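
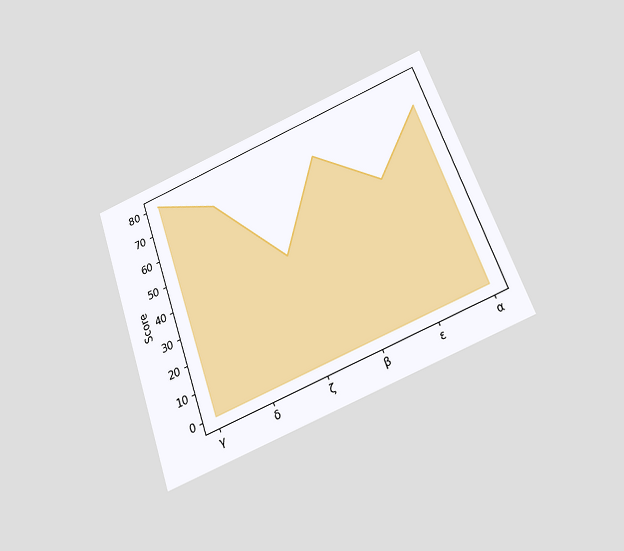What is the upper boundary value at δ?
70

The chart is tilted about 19° counter-clockwise and viewed slightly from below. At δ the upper boundary is at 70.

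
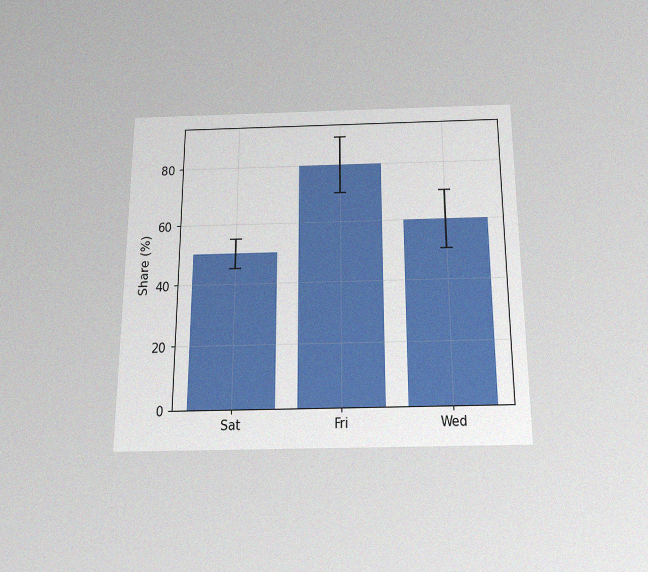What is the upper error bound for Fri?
90%

The chart is viewed slightly from below, with some photo noise. The Fri bar's upper whisker reaches 90%.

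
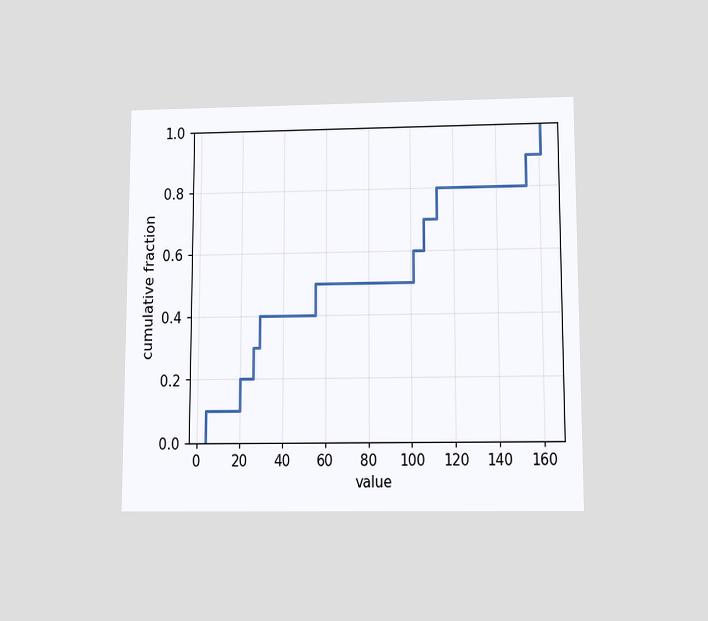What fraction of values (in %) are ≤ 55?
50%

The chart is viewed slightly from below. At x=55 the ECDF step is at 50%.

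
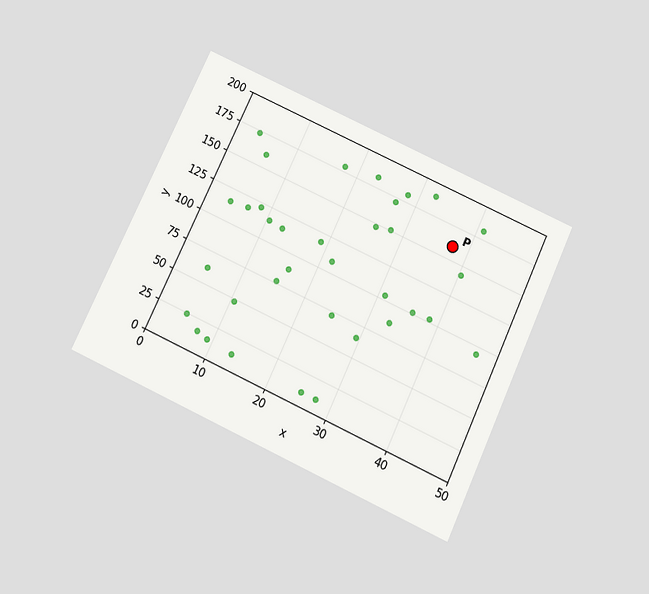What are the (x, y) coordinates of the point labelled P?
(37.5, 160)

The chart is tilted about 25° clockwise and viewed slightly from below. Following the gridlines from P to each axis, P sits at (37.5, 160).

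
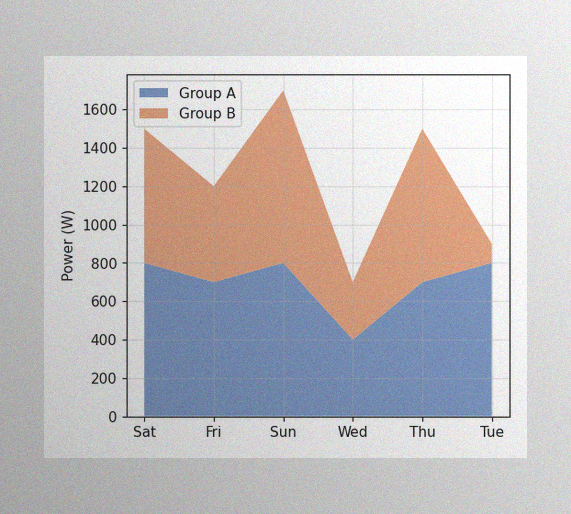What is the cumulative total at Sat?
The image has some photo noise and uneven lighting. The stacked total at Sat reaches 1500W.

1500W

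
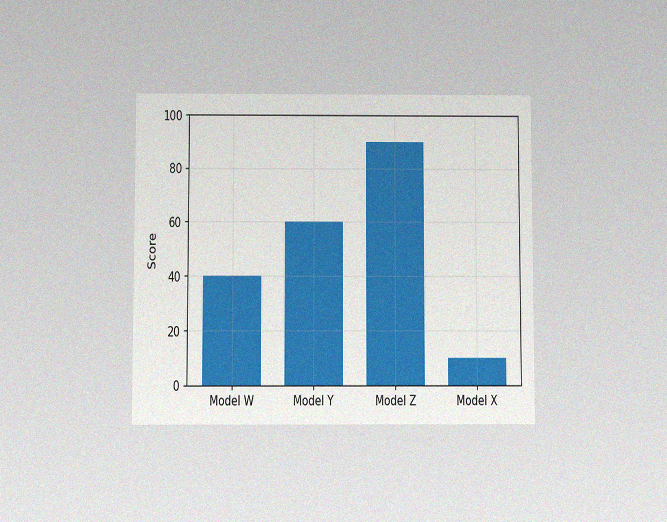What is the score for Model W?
40

The chart is viewed slightly from below, with some photo noise. Reading along the chart's y-axis, the Model W bar reaches 40.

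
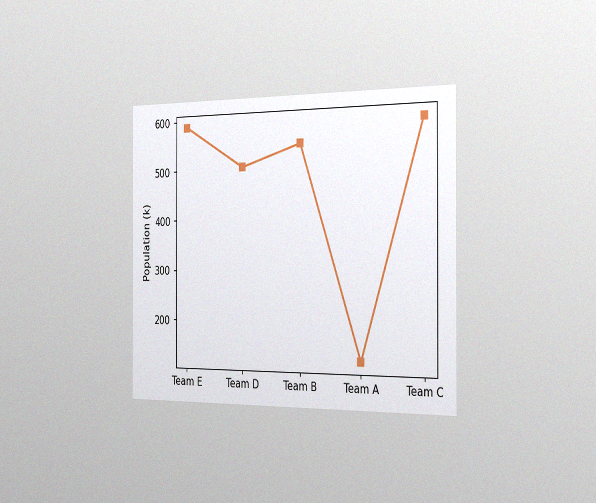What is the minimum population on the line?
126k

The chart is viewed slightly from the right, with some photo noise. The lowest point is at Team A, and reading across to the y-axis gives 126k.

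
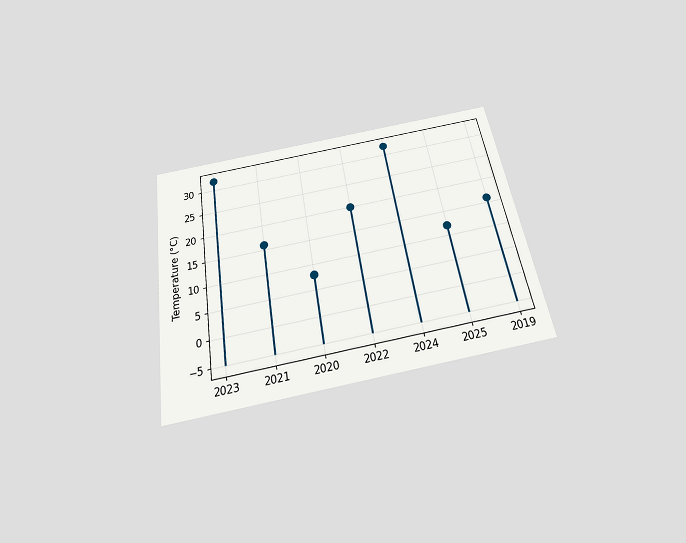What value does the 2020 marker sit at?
8°C

The chart is tilted about 9° counter-clockwise and viewed slightly from below. The 2020 marker sits at 8°C.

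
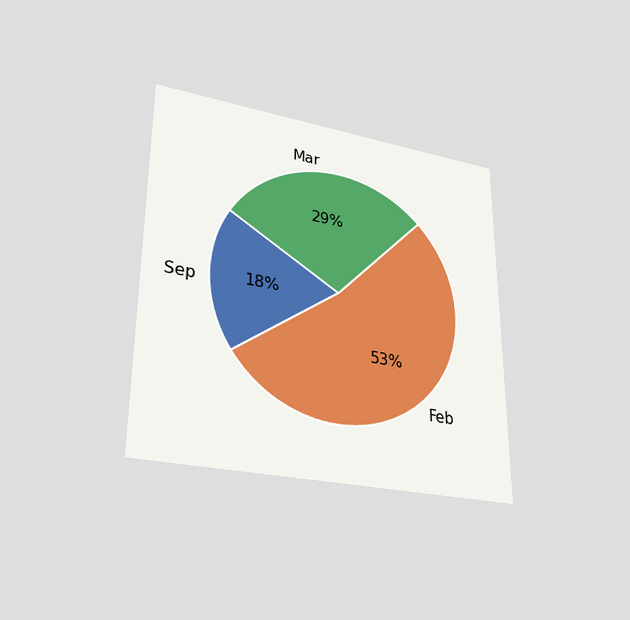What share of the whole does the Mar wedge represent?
The chart is viewed slightly from below. The Mar slice takes up 29% of the pie.

29%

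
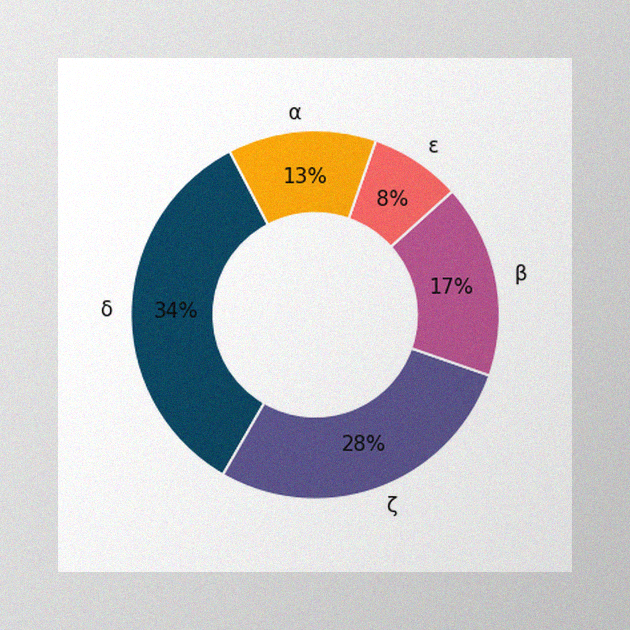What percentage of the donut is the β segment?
17%

The image has some photo noise and uneven lighting. The β segment takes up 17% of the ring.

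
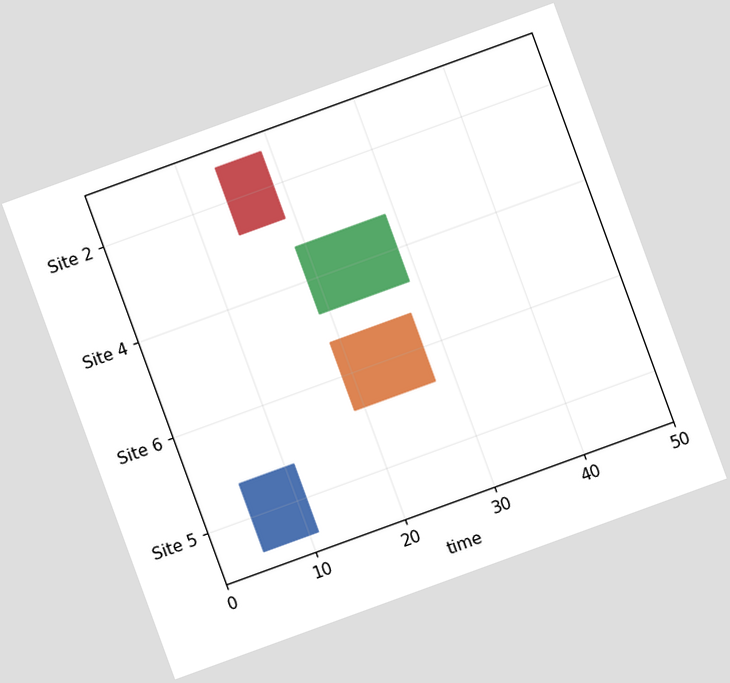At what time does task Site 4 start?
The chart is tilted about 20° counter-clockwise. The Site 4 bar begins at t=19.

19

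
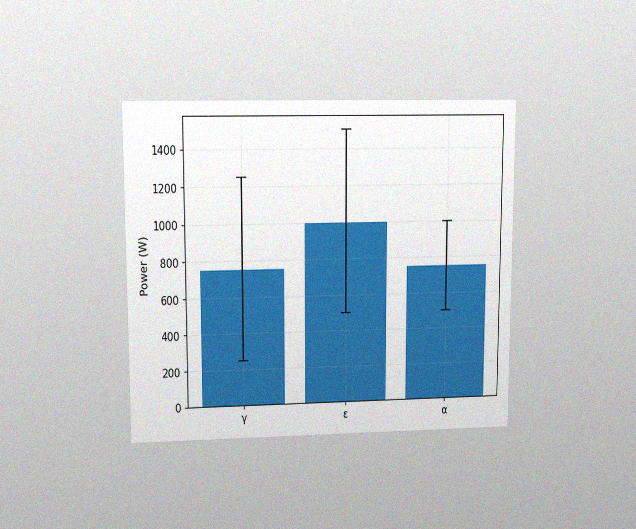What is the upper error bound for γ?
1250W

The chart is viewed at a slight angle, with some photo noise. The γ bar's upper whisker reaches 1250W.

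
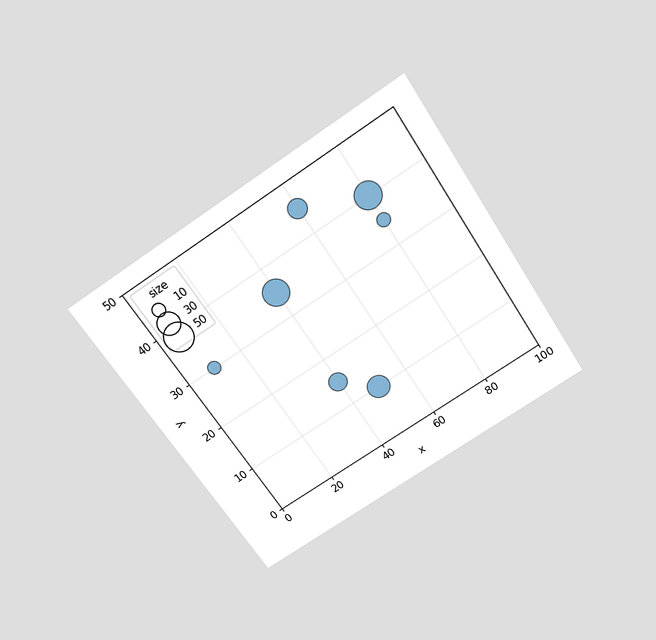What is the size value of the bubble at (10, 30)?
The chart is tilted about 34° counter-clockwise and viewed slightly from above. Matching the bubble at (10, 30) against the size legend gives 10.

10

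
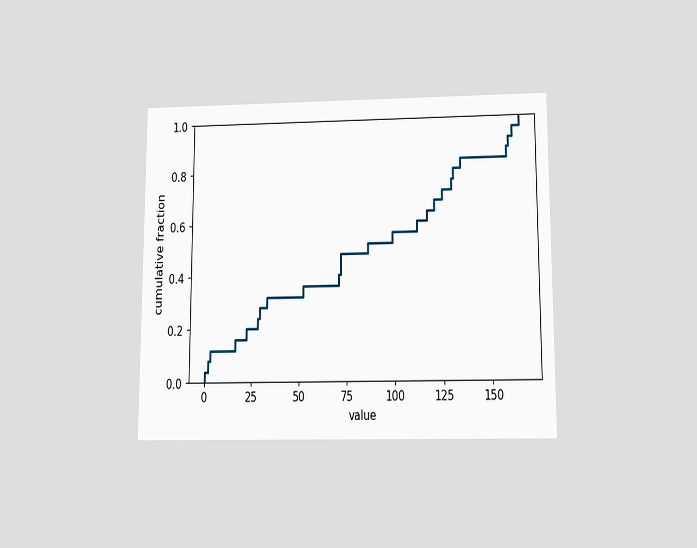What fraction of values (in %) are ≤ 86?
The chart is viewed slightly from below. At x=86 the ECDF step is at 52%.

52%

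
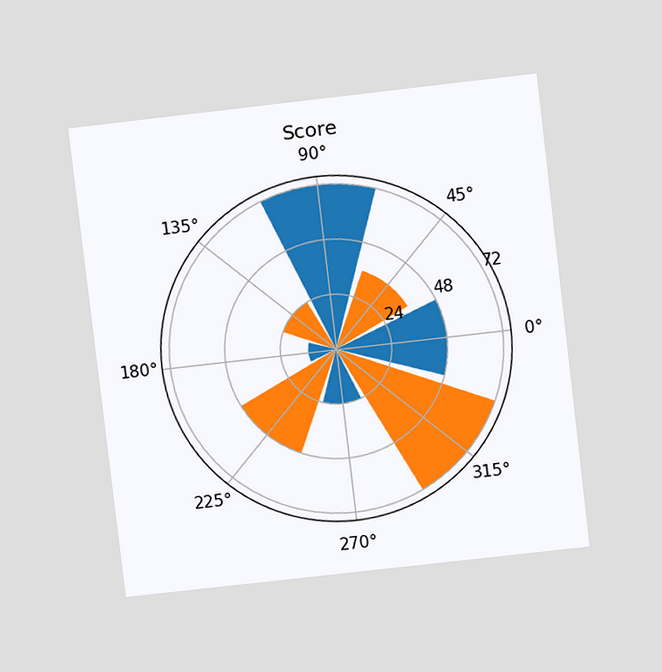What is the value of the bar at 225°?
48

The chart is tilted about 7° counter-clockwise and viewed at a slight angle. The bar at 225° reaches 48 on the radial axis.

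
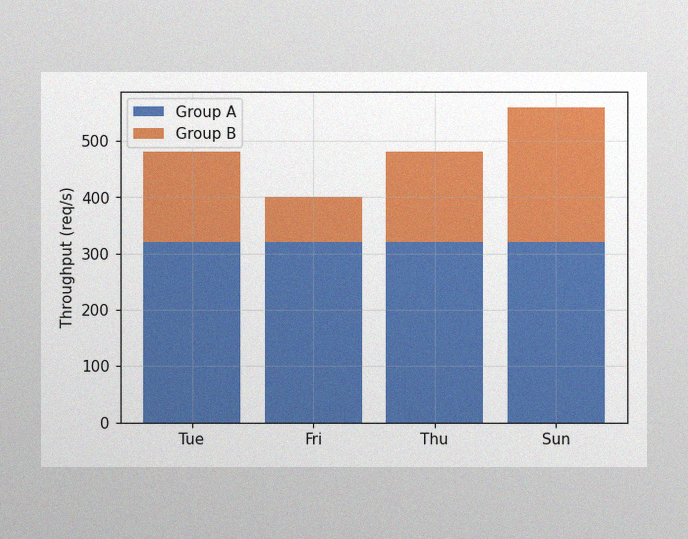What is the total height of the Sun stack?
560req/s

The image has some photo noise and uneven lighting. The Sun stack's top reaches 560req/s on the y-axis.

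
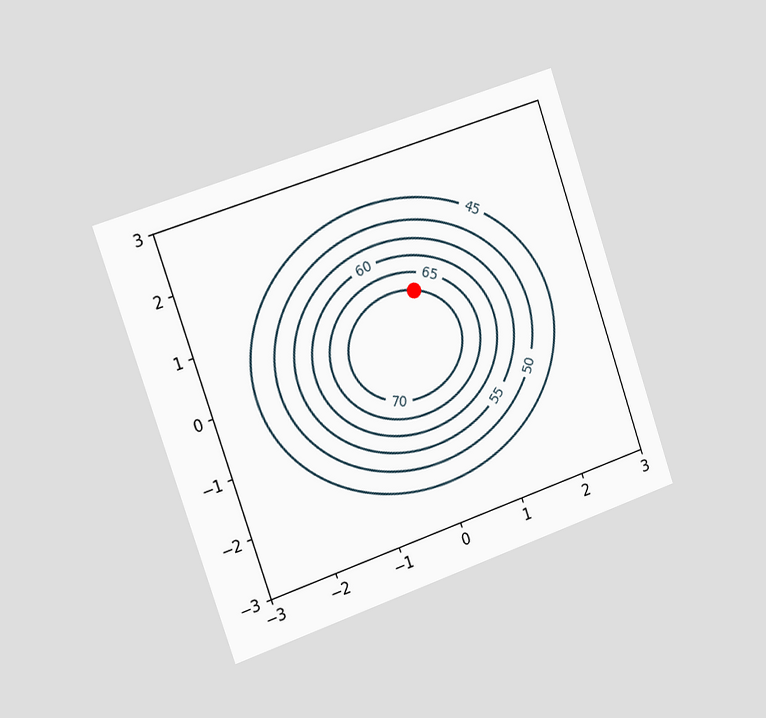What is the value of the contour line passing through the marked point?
The chart is tilted about 19° counter-clockwise and viewed slightly from the left. The marked point sits on the contour labelled 70.

70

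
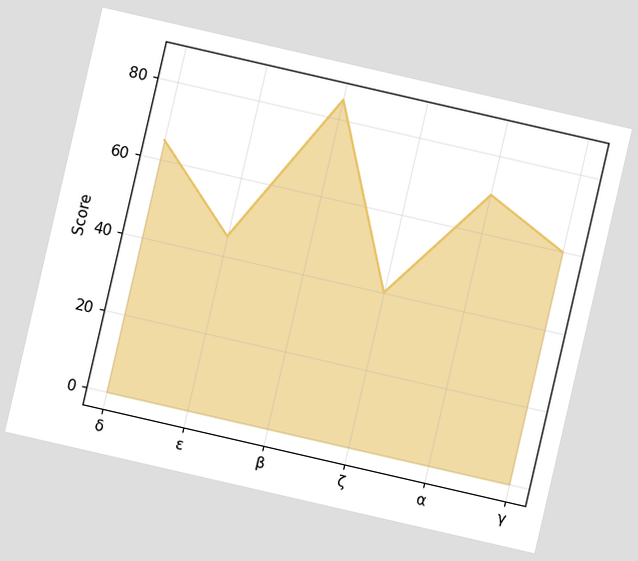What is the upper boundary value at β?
The chart is tilted about 13° clockwise. At β the upper boundary is at 85.

85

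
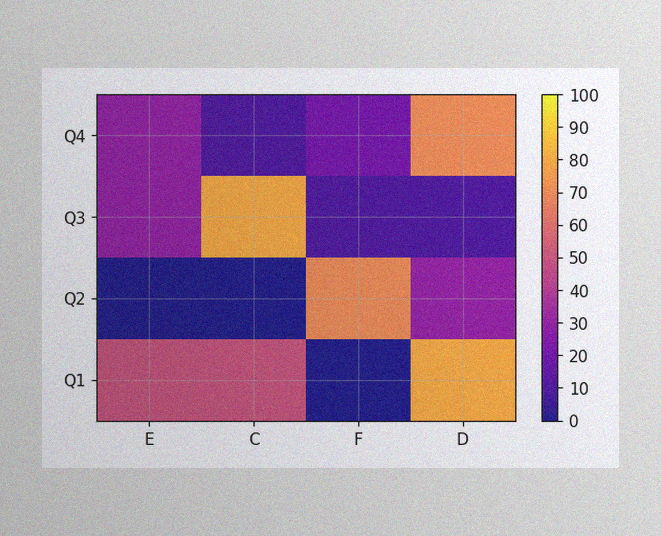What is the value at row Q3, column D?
10

The image has some photo noise and uneven lighting. Matching cell (Q3, D) against the colorbar gives 10.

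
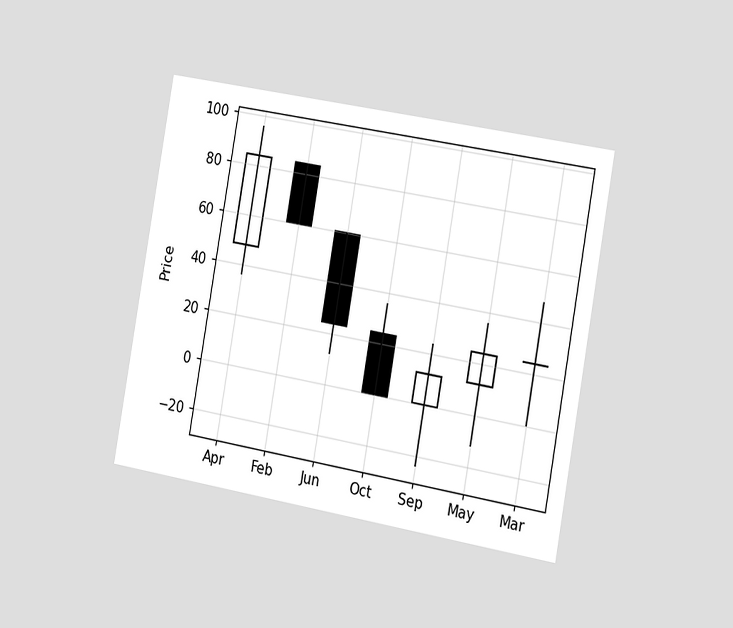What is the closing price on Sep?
The chart is tilted about 10° clockwise and viewed slightly from the right. The Sep candle closes at 12.

12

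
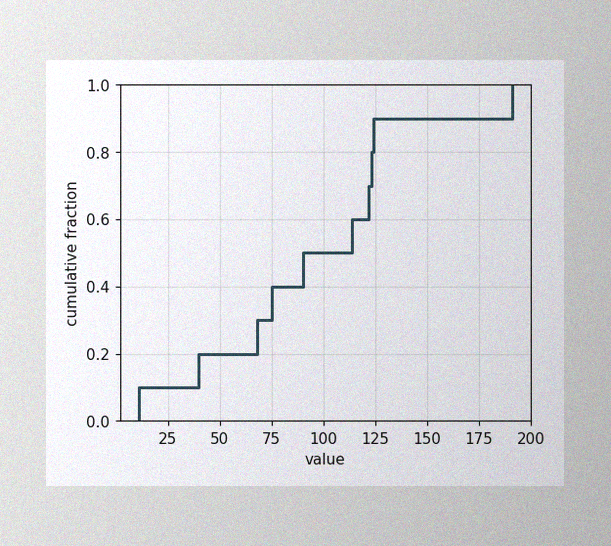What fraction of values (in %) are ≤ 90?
50%

The image has some photo noise and uneven lighting. At x=90 the ECDF step is at 50%.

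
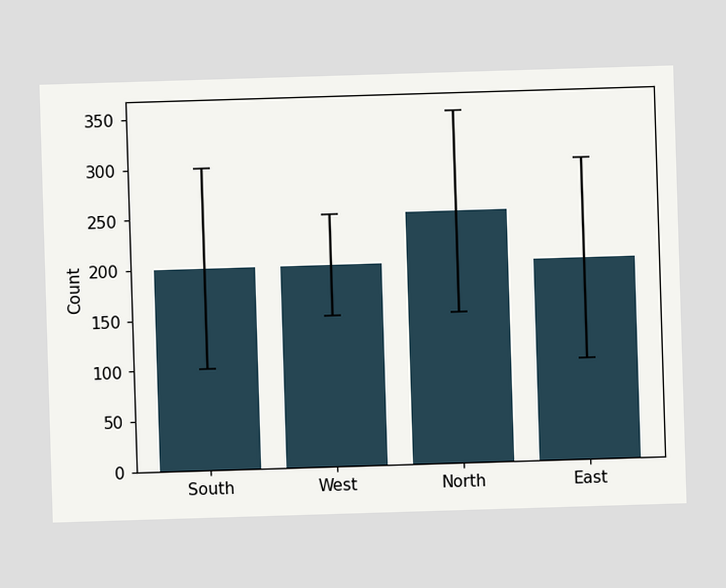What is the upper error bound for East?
300

The East bar's upper whisker reaches 300.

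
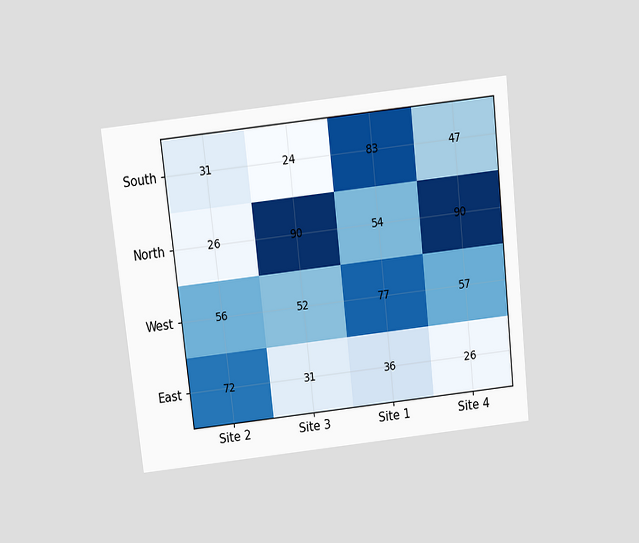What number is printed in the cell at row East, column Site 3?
The chart is tilted about 6° counter-clockwise and viewed slightly from above. The (East, Site 3) cell reads 31.

31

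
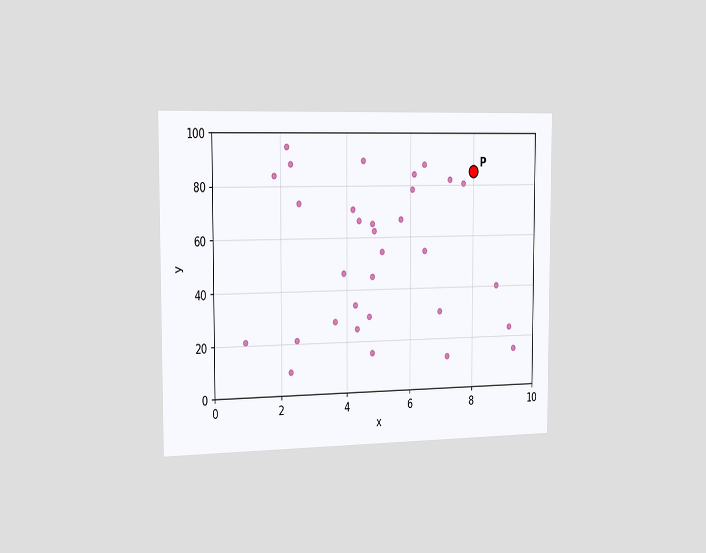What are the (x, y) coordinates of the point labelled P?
(8, 85)

The chart is viewed slightly from the left. Following the gridlines from P to each axis, P sits at (8, 85).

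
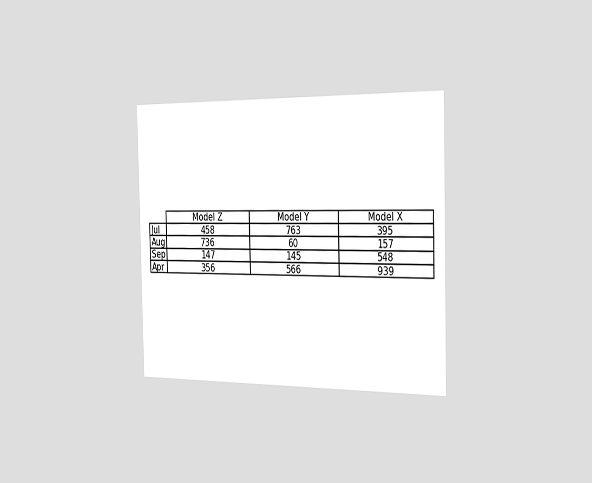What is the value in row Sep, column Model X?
The chart is viewed slightly from the right. The (Sep, Model X) cell reads 548.

548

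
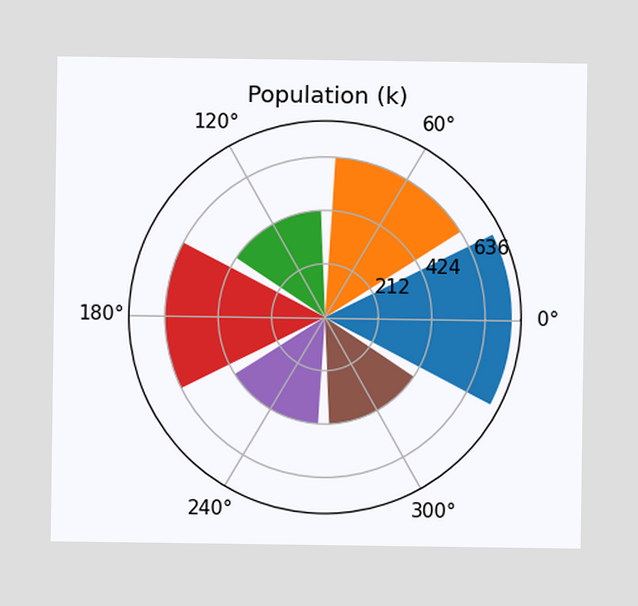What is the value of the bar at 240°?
The bar at 240° reaches 424k on the radial axis.

424k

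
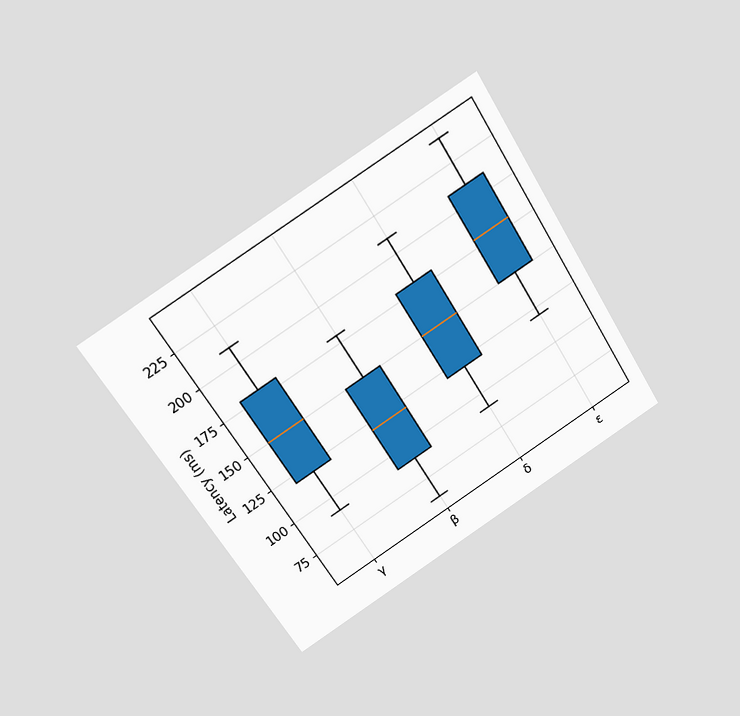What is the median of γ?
The chart is tilted about 32° counter-clockwise and viewed slightly from above. The median line in the γ box sits at 150ms.

150ms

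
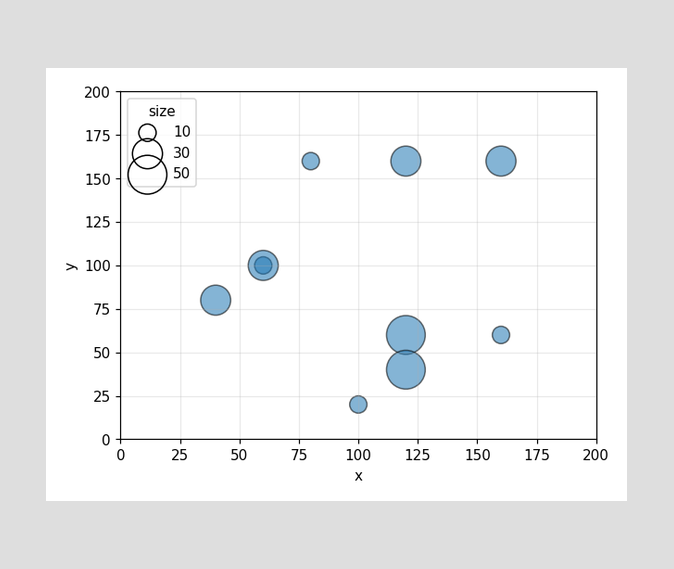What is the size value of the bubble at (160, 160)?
30

Matching the bubble at (160, 160) against the size legend gives 30.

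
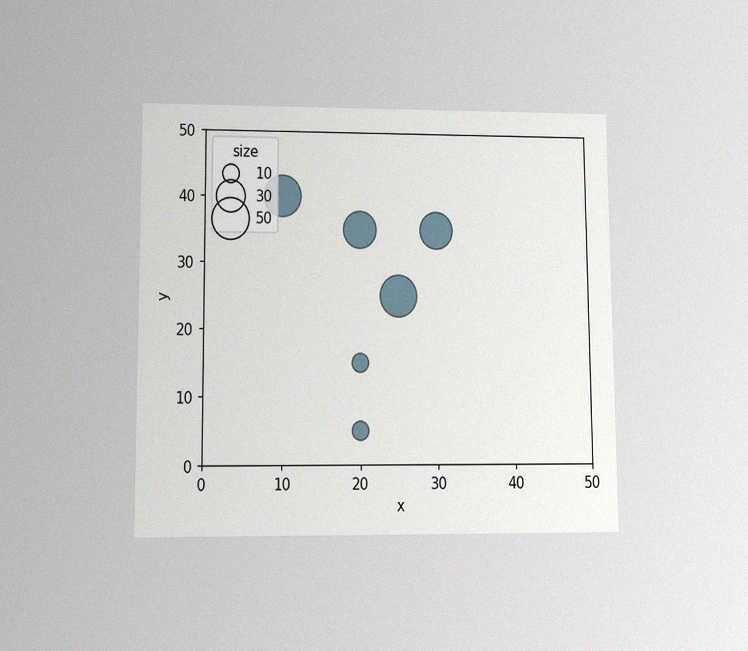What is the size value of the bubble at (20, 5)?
10

The chart is viewed at a slight angle, with some photo noise. Matching the bubble at (20, 5) against the size legend gives 10.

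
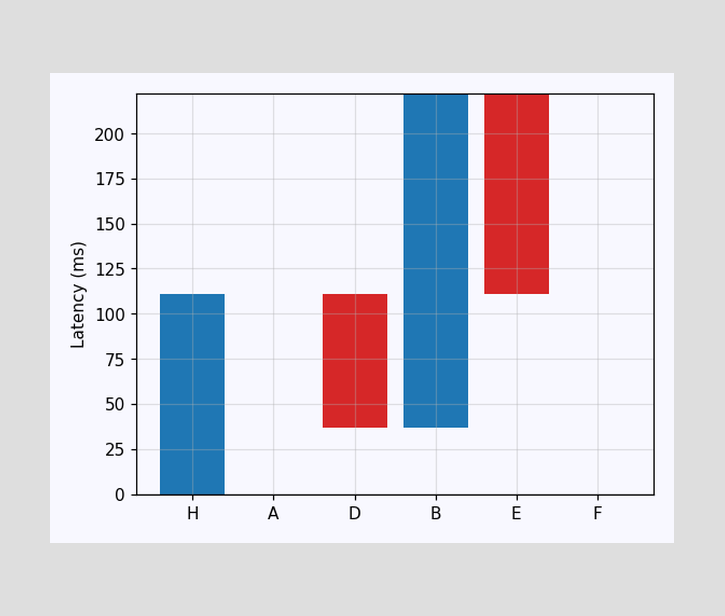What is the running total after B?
After B the running total reaches 222ms.

222ms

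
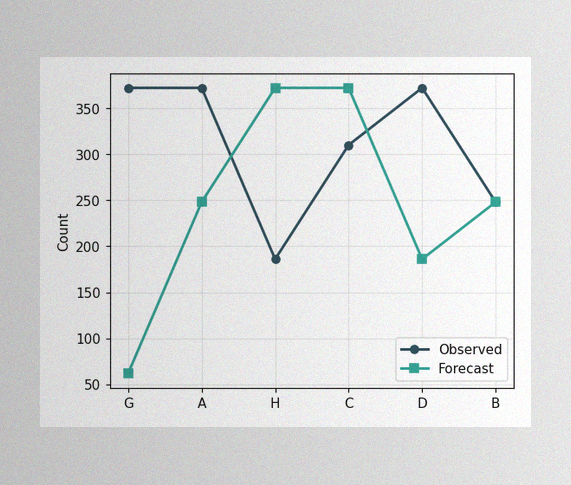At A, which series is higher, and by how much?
Observed, by 124

The image has some photo noise and uneven lighting. At A, Observed sits above the other line by 124.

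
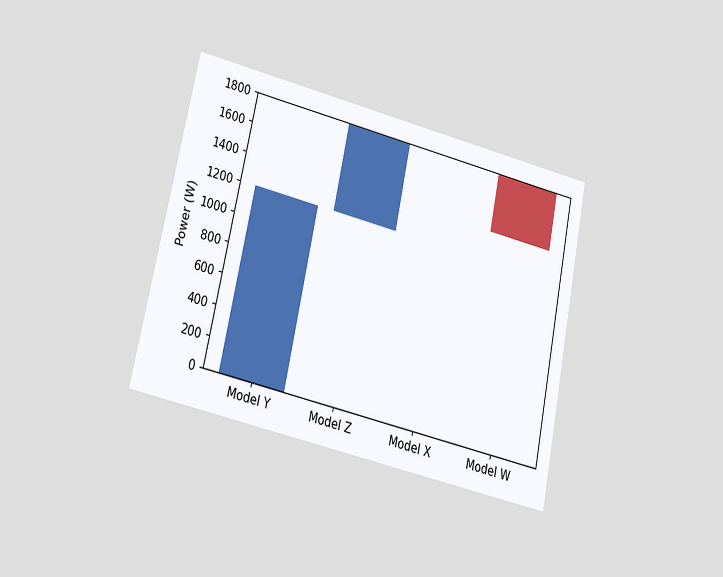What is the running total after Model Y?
1200W

The chart is tilted about 12° clockwise and viewed at a slight angle. After Model Y the running total reaches 1200W.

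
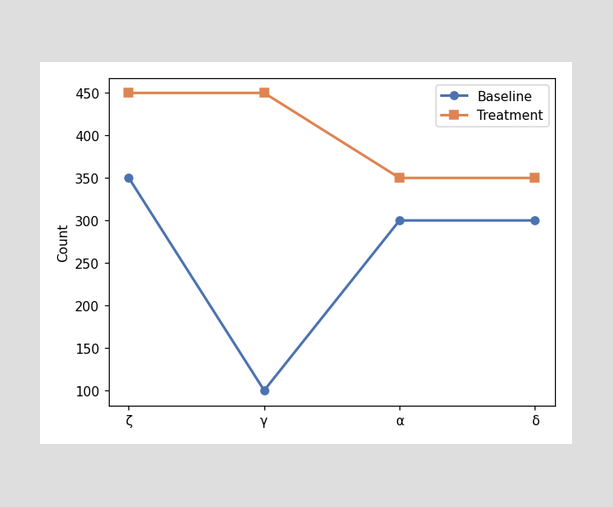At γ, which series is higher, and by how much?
Treatment, by 350

At γ, Treatment sits above the other line by 350.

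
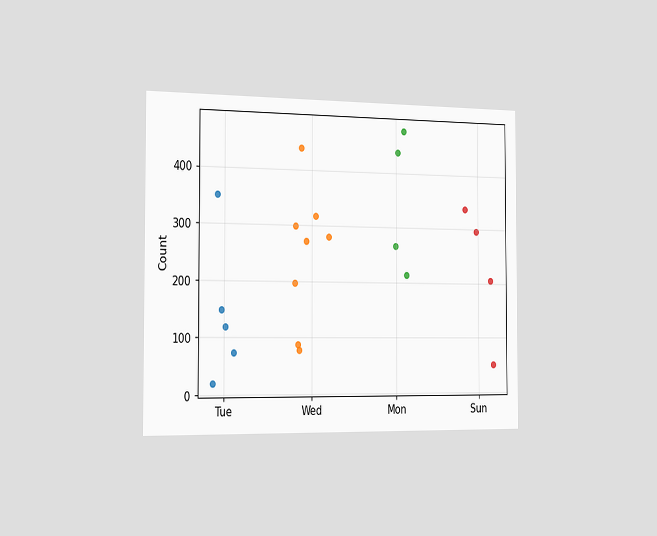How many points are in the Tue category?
5

The chart is viewed slightly from the left. Counting the markers in the Tue column gives 5.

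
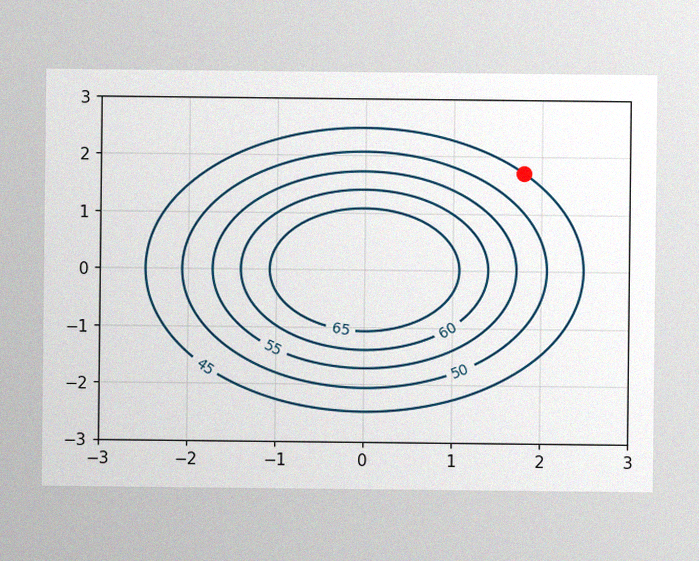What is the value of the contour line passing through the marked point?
45

The image has some photo noise and uneven lighting. The marked point sits on the contour labelled 45.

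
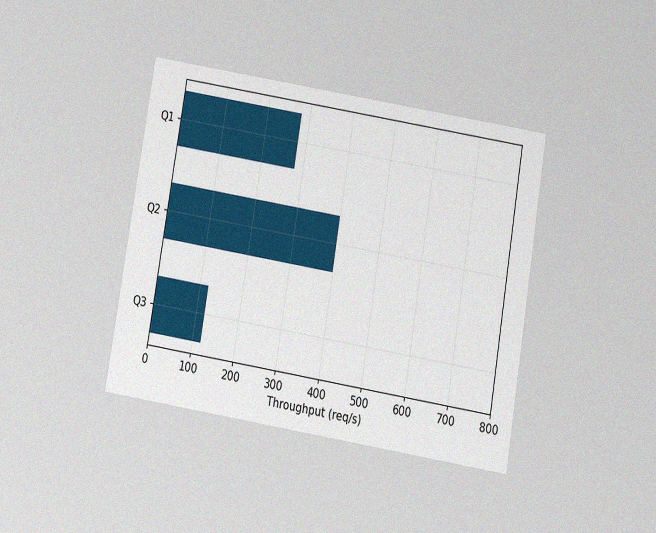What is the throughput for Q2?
400req/s

The chart is tilted about 9° clockwise and viewed slightly from below, with some photo noise. Reading along the chart's x-axis, the Q2 bar reaches 400req/s.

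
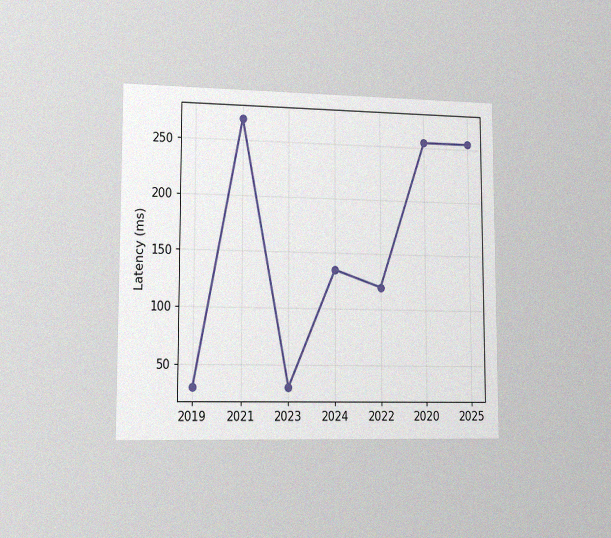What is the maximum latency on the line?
The chart is viewed slightly from the left, with some photo noise. The highest point is at 2021, and reading across to the y-axis gives 270ms.

270ms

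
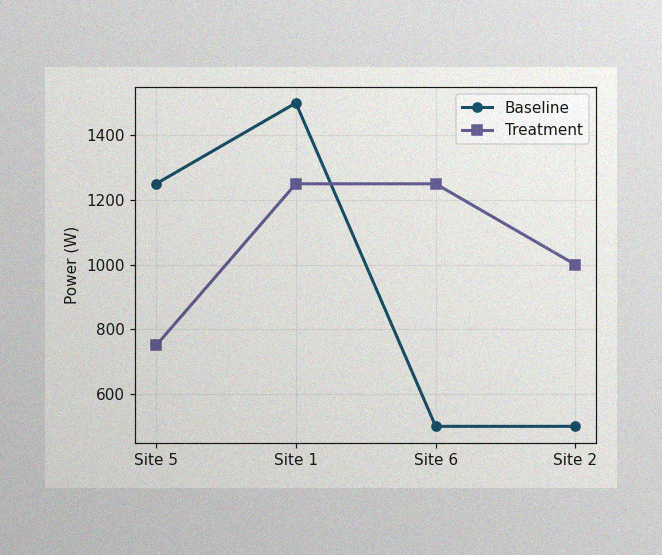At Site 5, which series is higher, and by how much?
Baseline, by 500W

The image has some photo noise and uneven lighting. At Site 5, Baseline sits above the other line by 500W.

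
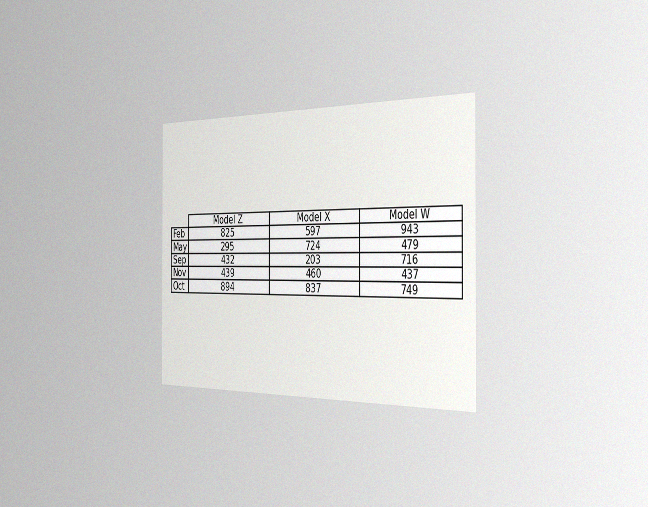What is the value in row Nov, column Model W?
437

The chart is viewed slightly from the right, with some photo noise. The (Nov, Model W) cell reads 437.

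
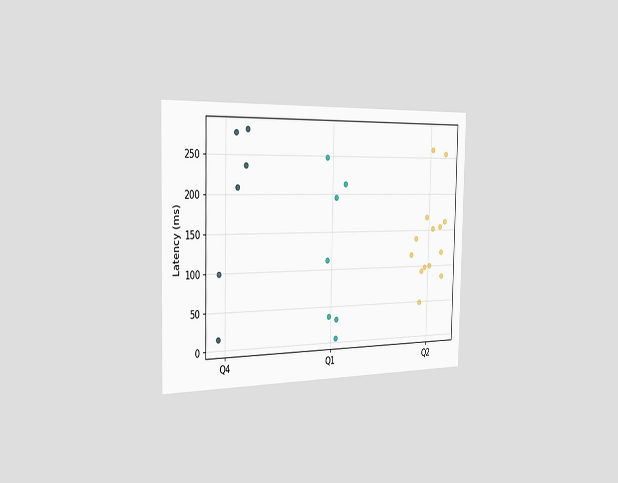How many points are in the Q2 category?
The chart is viewed slightly from the left. Counting the markers in the Q2 column gives 14.

14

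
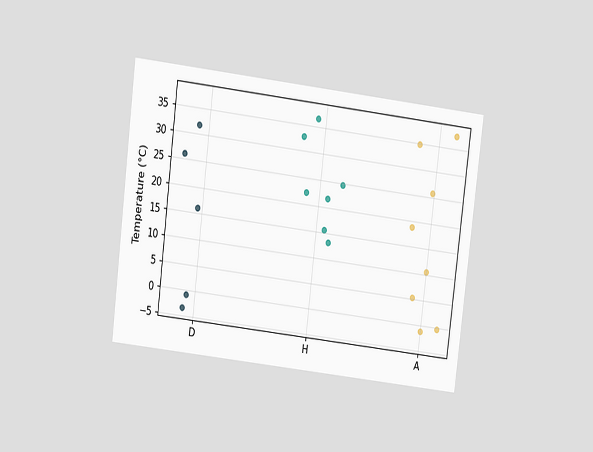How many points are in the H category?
7

The chart is tilted about 7° clockwise and viewed at a slight angle. Counting the markers in the H column gives 7.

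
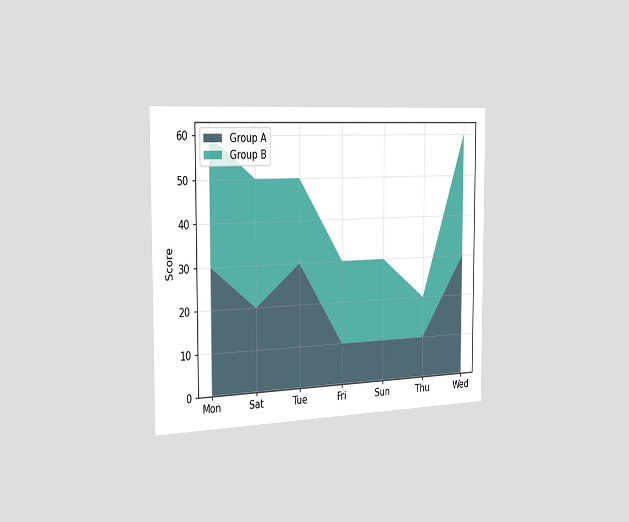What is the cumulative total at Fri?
The chart is viewed slightly from the left. The stacked total at Fri reaches 30.

30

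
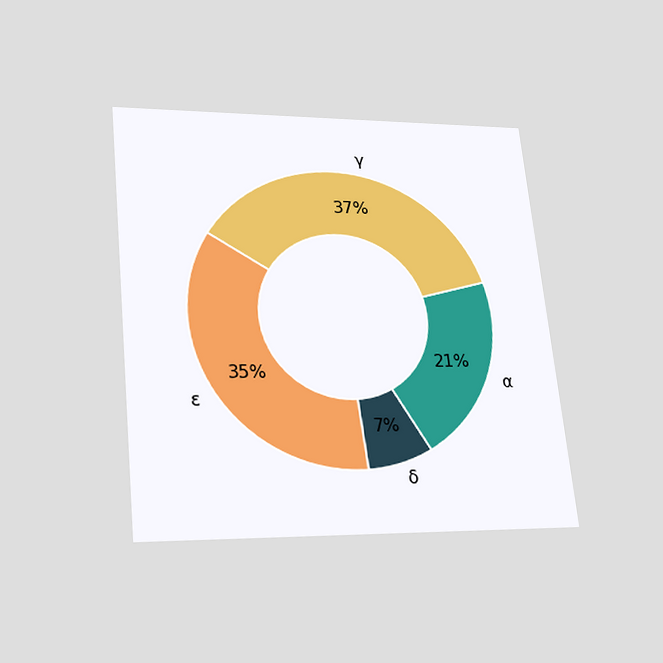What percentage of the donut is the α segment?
21%

The chart is tilted about 6° counter-clockwise and viewed slightly from below. The α segment takes up 21% of the ring.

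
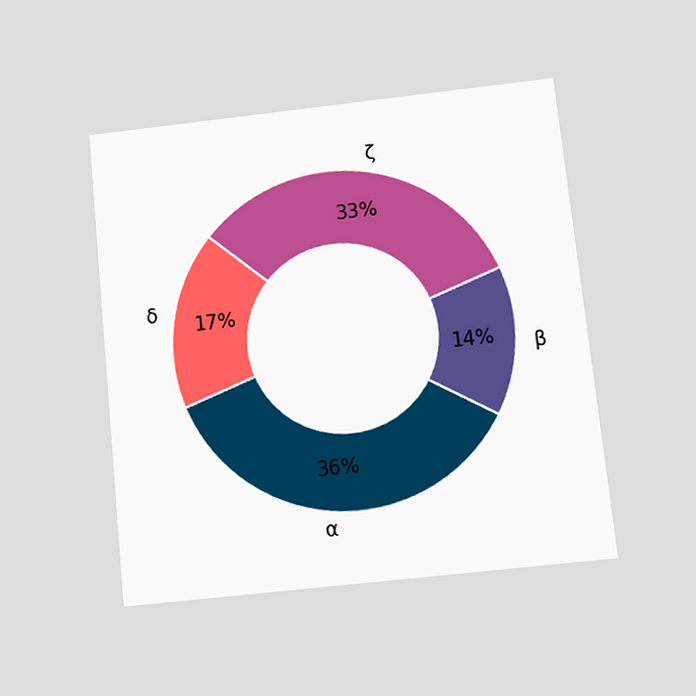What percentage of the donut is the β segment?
14%

The chart is tilted about 6° counter-clockwise and viewed slightly from below. The β segment takes up 14% of the ring.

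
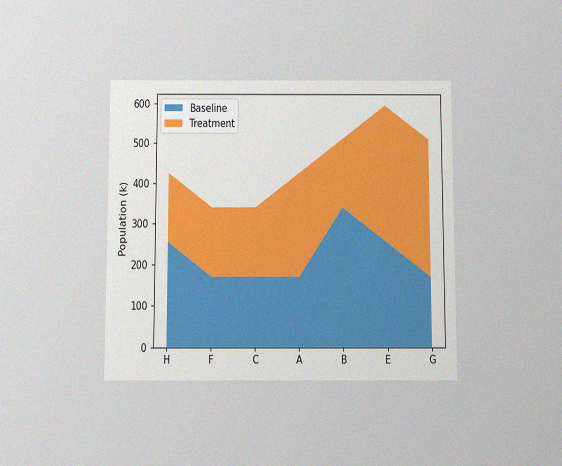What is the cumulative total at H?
The chart is viewed slightly from below, with some photo noise. The stacked total at H reaches 425k.

425k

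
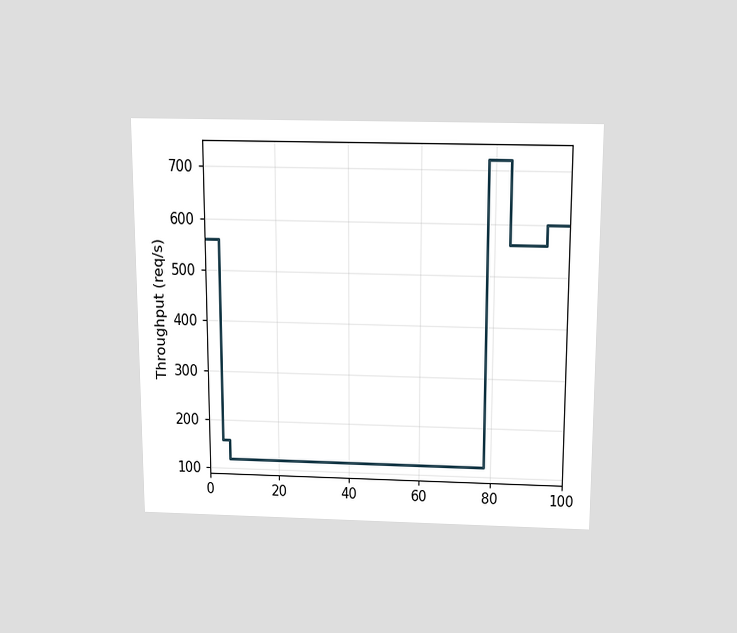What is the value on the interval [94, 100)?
The chart is viewed slightly from above. On [94, 100) the step sits at 600req/s.

600req/s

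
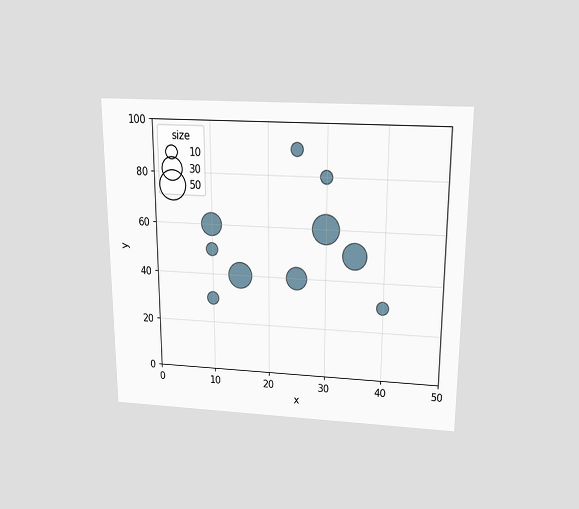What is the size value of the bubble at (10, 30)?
10

The chart is viewed slightly from above. Matching the bubble at (10, 30) against the size legend gives 10.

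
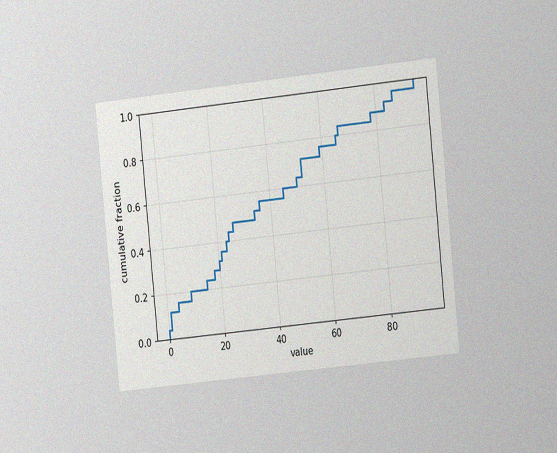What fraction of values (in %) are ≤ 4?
The chart is tilted about 6° counter-clockwise and viewed slightly from the right, with some photo noise. At x=4 the ECDF step is at 16%.

16%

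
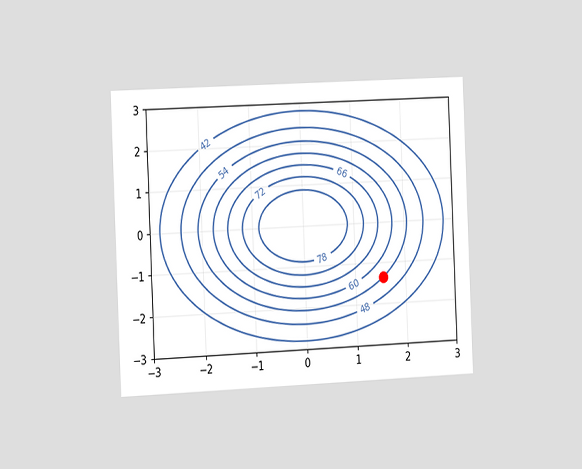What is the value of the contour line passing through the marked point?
54

The chart is tilted about 2° counter-clockwise and viewed slightly from the left. The marked point sits on the contour labelled 54.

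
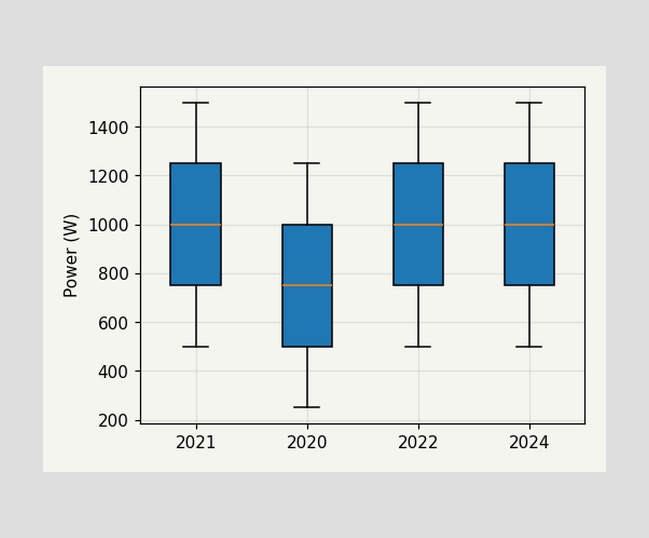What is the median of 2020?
750W

The median line in the 2020 box sits at 750W.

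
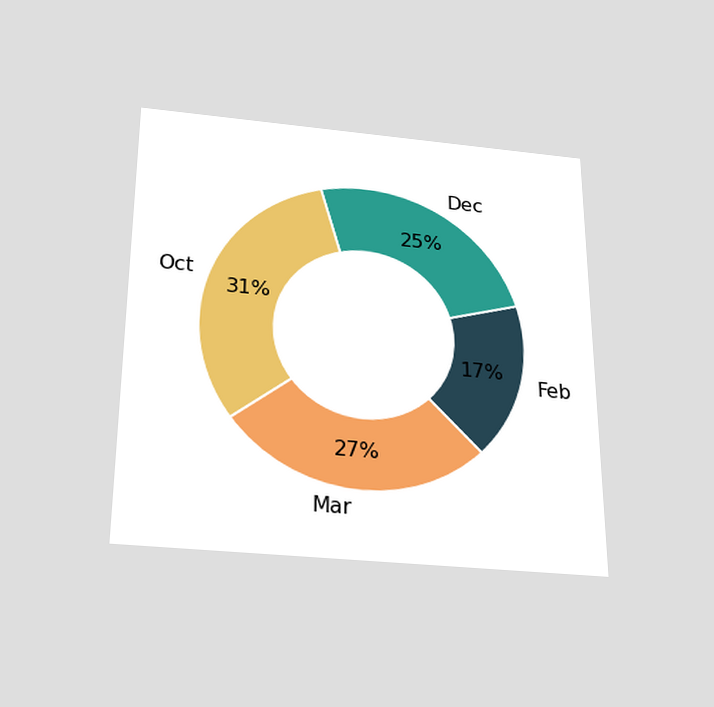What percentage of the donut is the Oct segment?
31%

The chart is viewed slightly from below. The Oct segment takes up 31% of the ring.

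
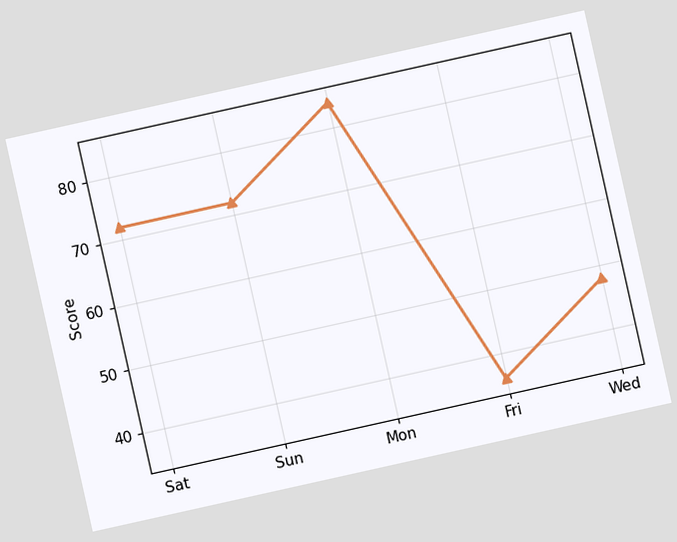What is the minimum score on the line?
36

The chart is tilted about 13° counter-clockwise. The lowest point is at Fri, and reading across to the y-axis gives 36.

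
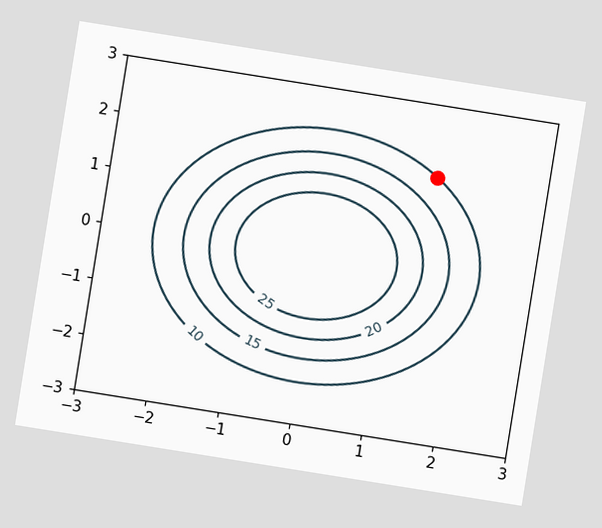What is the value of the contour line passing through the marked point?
10

The chart is tilted about 9° clockwise. The marked point sits on the contour labelled 10.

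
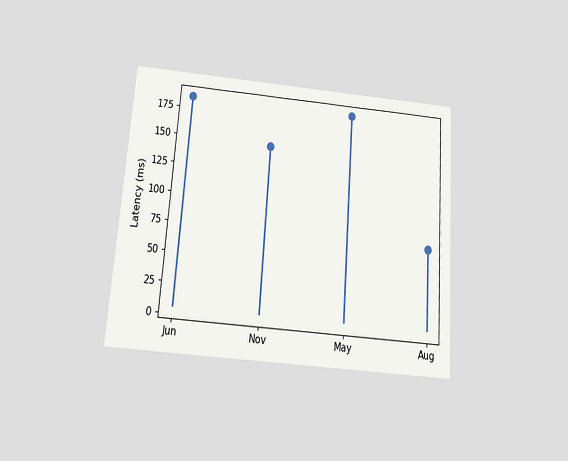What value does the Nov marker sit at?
148ms

The chart is tilted about 4° clockwise and viewed slightly from below. The Nov marker sits at 148ms.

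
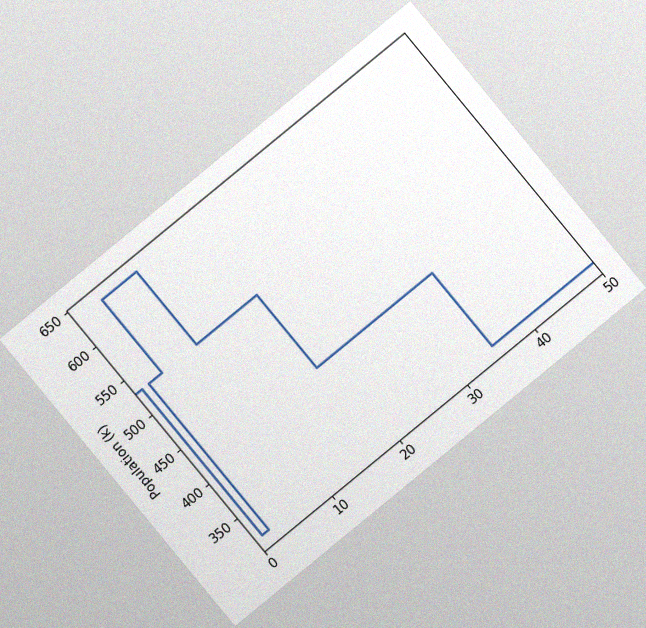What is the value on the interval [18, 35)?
The chart is tilted about 39° counter-clockwise, with some photo noise. On [18, 35) the step sits at 424k.

424k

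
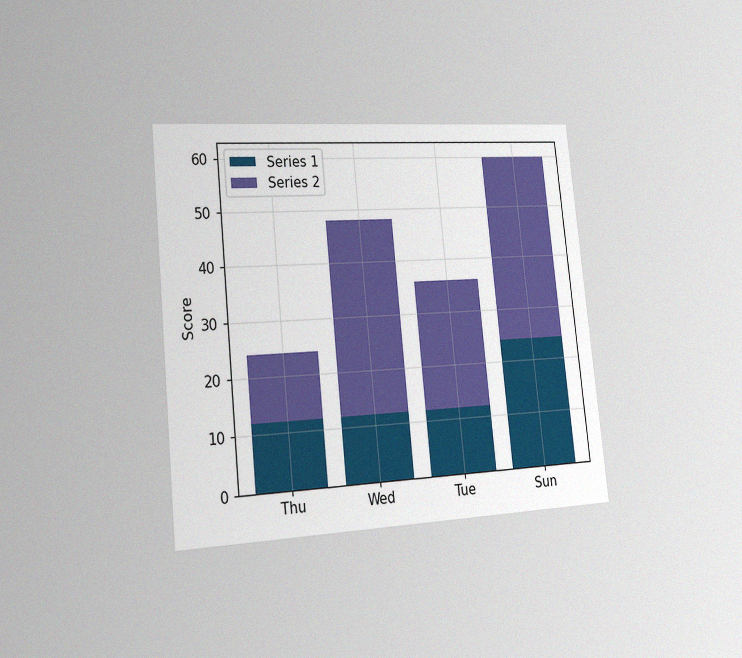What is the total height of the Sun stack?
The chart is tilted about 6° counter-clockwise and viewed slightly from the left, with some photo noise. The Sun stack's top reaches 60 on the y-axis.

60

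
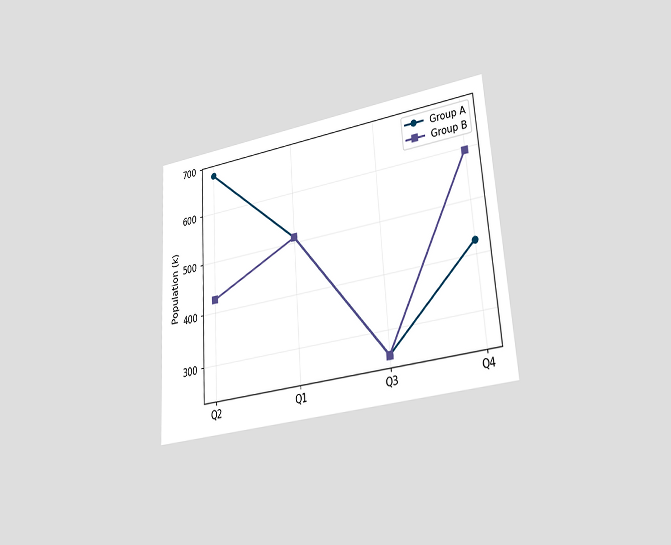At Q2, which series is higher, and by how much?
The chart is tilted about 4° counter-clockwise and viewed at a slight angle. At Q2, Group A sits above the other line by 255k.

Group A, by 255k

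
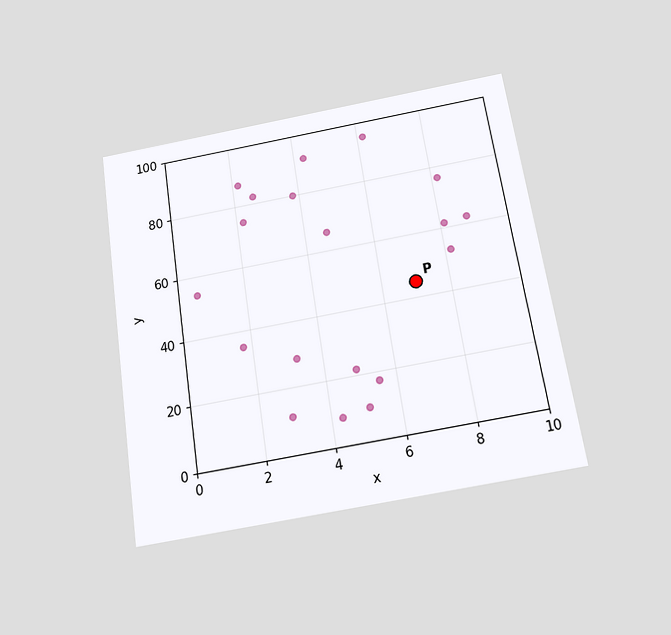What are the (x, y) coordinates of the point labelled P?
(7, 45)

The chart is tilted about 9° counter-clockwise and viewed slightly from below. Following the gridlines from P to each axis, P sits at (7, 45).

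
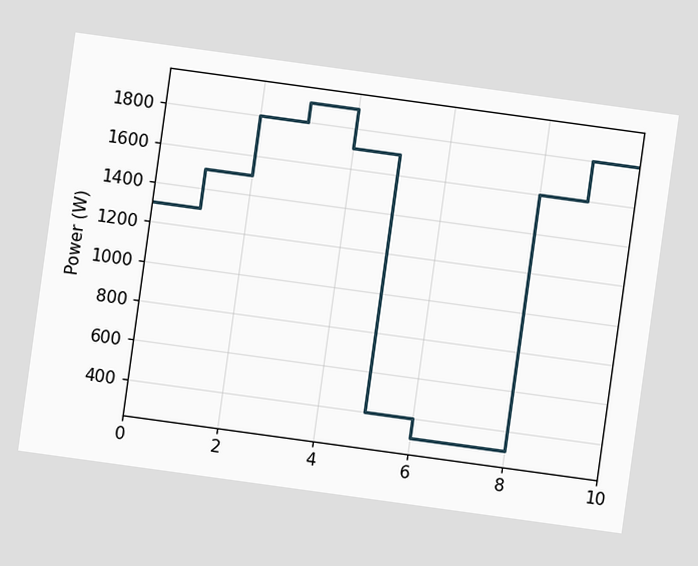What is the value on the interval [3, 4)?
1900W

The chart is tilted about 8° clockwise. On [3, 4) the step sits at 1900W.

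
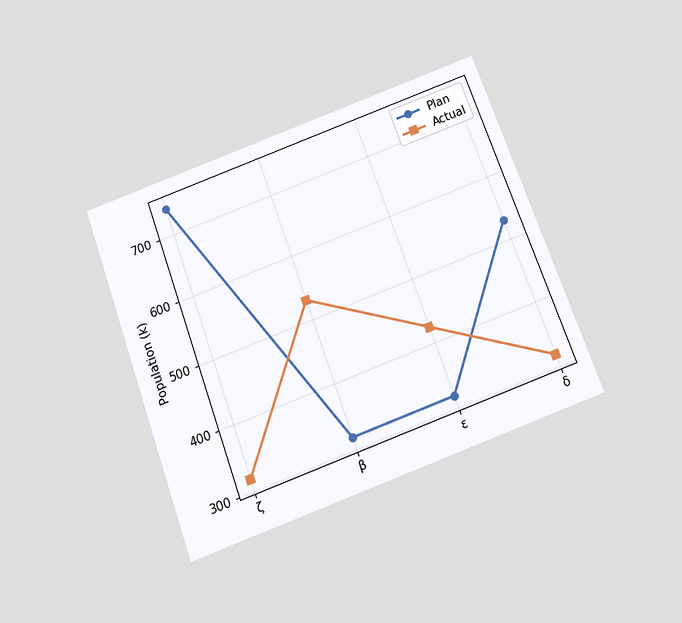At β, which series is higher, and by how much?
Actual, by 212k

The chart is tilted about 20° counter-clockwise and viewed slightly from below. At β, Actual sits above the other line by 212k.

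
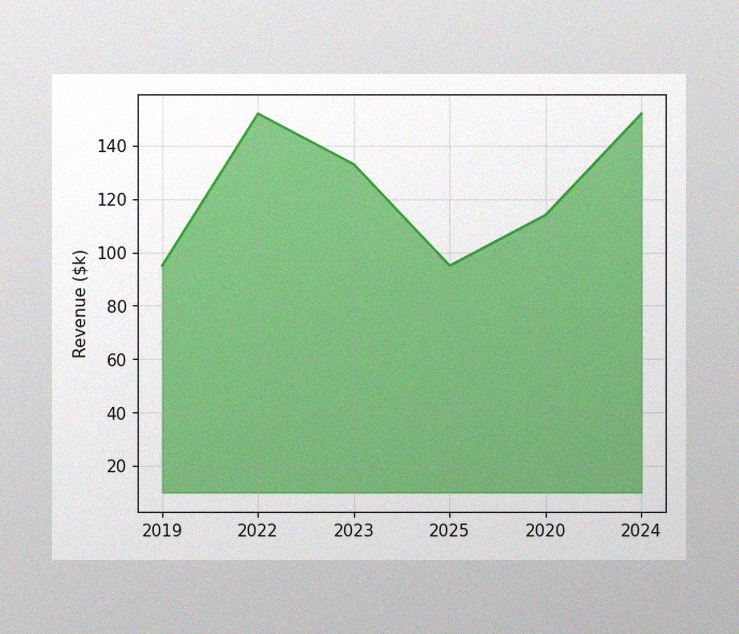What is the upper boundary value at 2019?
The image has some photo noise and uneven lighting. At 2019 the upper boundary is at $95k.

$95k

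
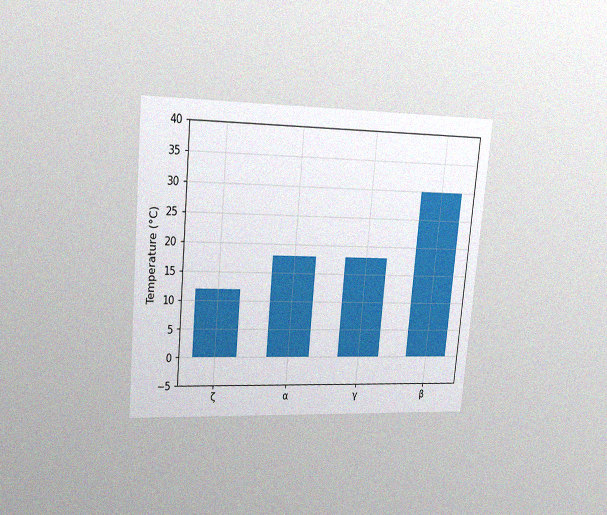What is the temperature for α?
The chart is tilted about 5° clockwise and viewed at a slight angle, with some photo noise. Reading along the chart's y-axis, the α bar reaches 18°C.

18°C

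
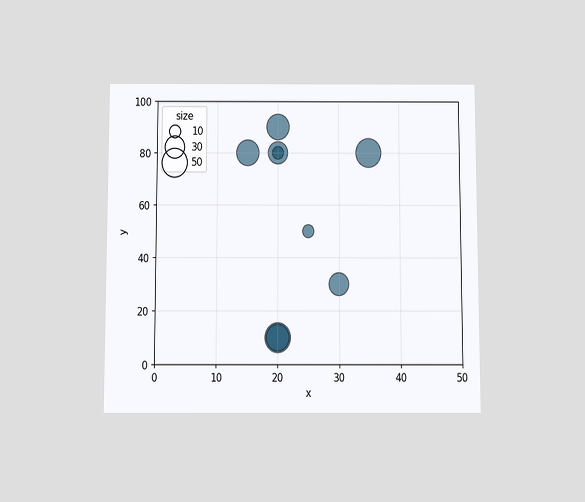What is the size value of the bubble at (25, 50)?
The chart is viewed slightly from below. Matching the bubble at (25, 50) against the size legend gives 10.

10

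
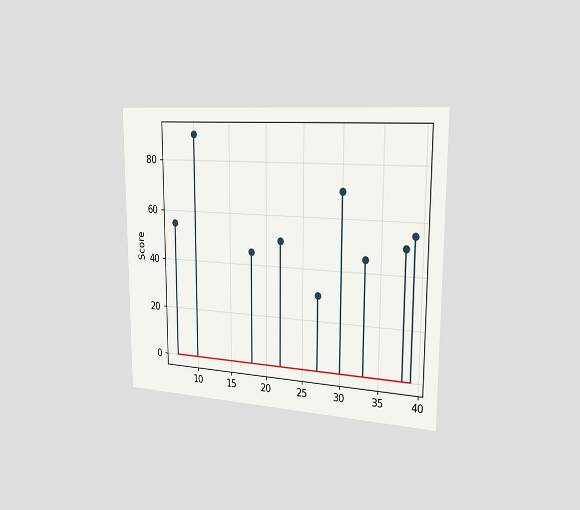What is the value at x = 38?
50

The chart is viewed slightly from the right. The stem at x=38 reaches 50.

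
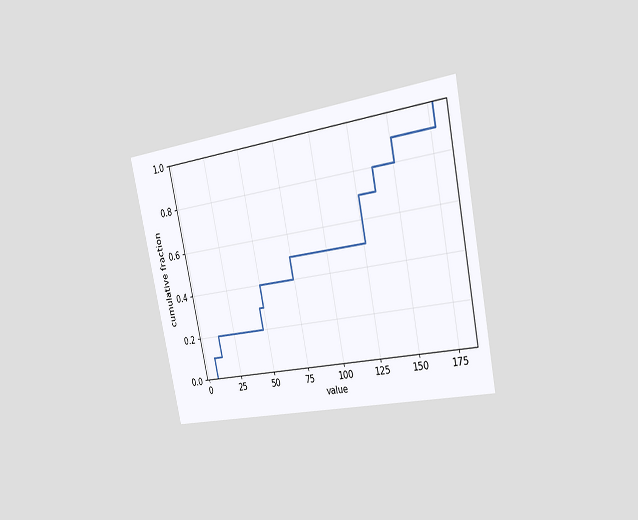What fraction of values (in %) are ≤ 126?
70%

The chart is tilted about 12° counter-clockwise and viewed slightly from the right. At x=126 the ECDF step is at 70%.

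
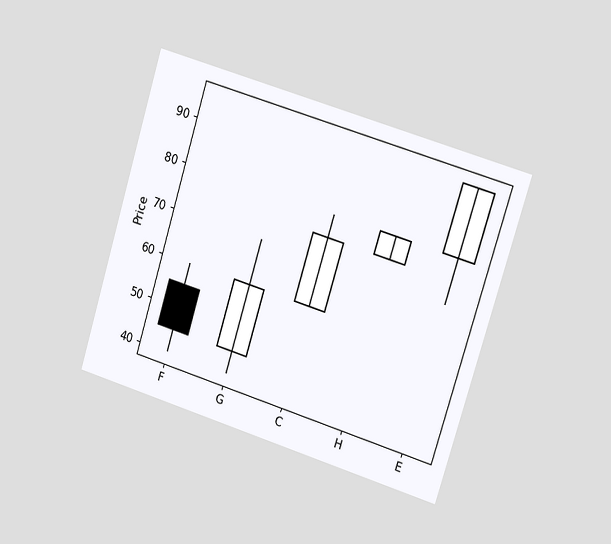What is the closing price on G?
60

The chart is tilted about 17° clockwise and viewed slightly from the right. The G candle closes at 60.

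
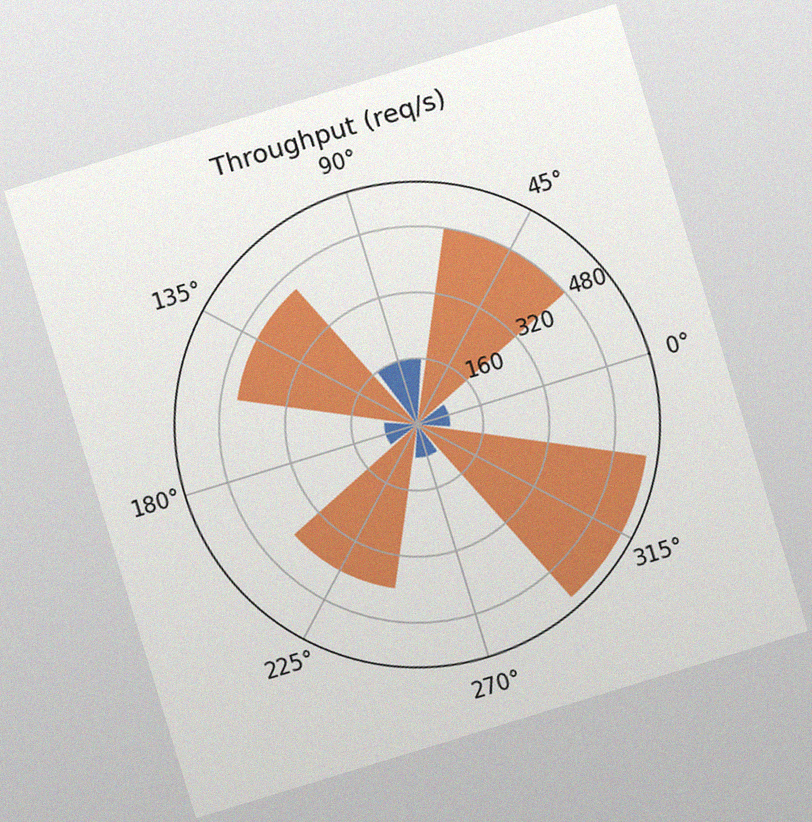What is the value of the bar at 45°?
The chart is tilted about 17° counter-clockwise, with some photo noise. The bar at 45° reaches 480req/s on the radial axis.

480req/s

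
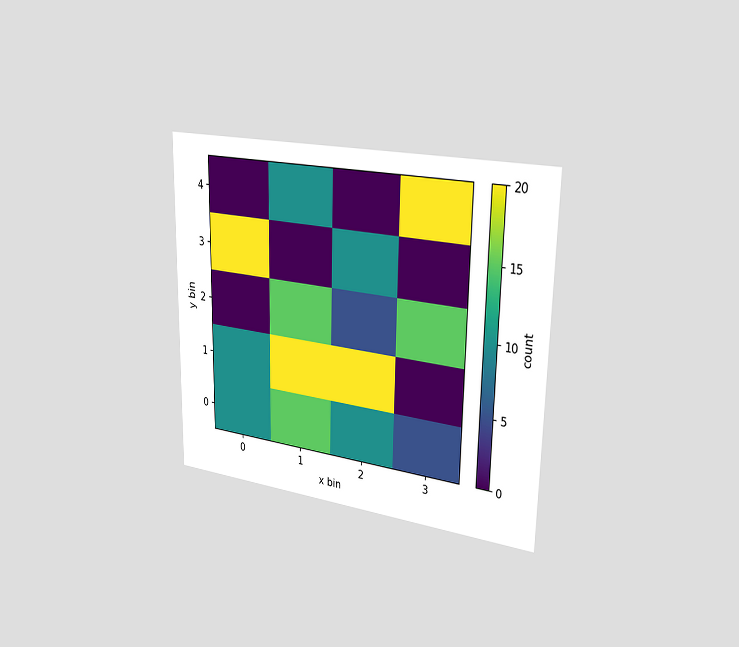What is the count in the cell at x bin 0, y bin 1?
10

The chart is viewed slightly from the right. Matching the cell (0, 1) against the colorbar gives 10.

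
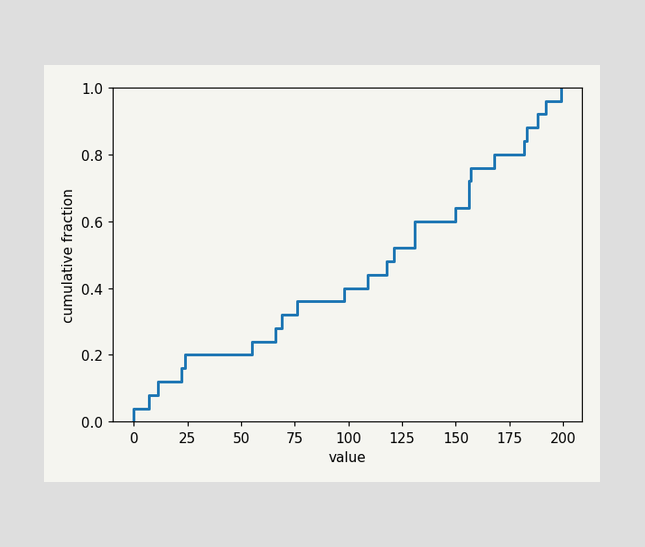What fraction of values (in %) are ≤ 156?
72%

At x=156 the ECDF step is at 72%.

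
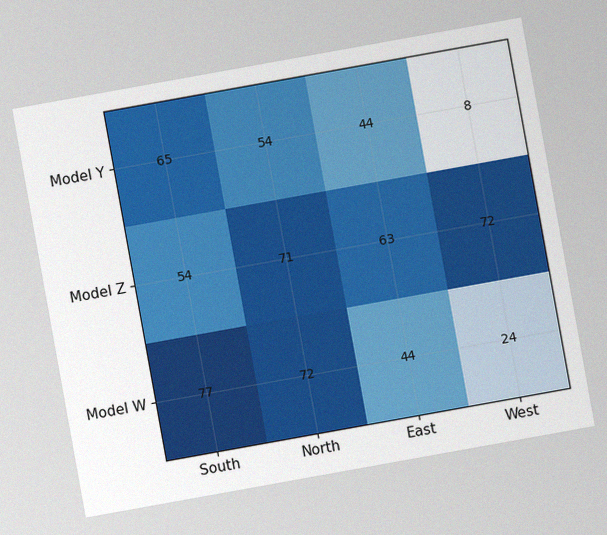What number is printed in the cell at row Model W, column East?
44

The chart is tilted about 10° counter-clockwise, with some photo noise. The (Model W, East) cell reads 44.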